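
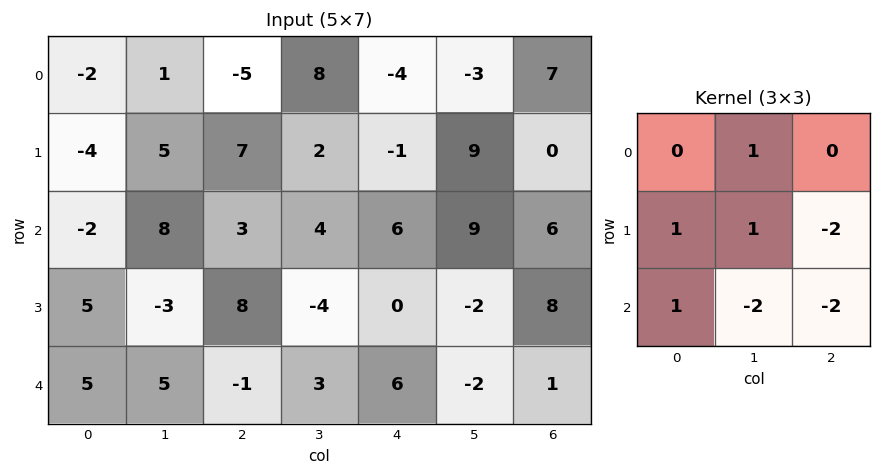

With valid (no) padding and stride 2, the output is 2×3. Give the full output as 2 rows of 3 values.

-36 2 -19
-9 -11 -1

Output[0,0]: The receptive field on the input at this output position is [-2 1 -5 / -4 5 7 / -2 8 3]. Elementwise product with the kernel and sum: 1·1 + -4·1 + 5·1 + 7·-2 + -2·1 + 8·-2 + 3·-2.
Output[0,1]: The receptive field on the input at this output position is [-5 8 -4 / 7 2 -1 / 3 4 6]. Elementwise product with the kernel and sum: 8·1 + 7·1 + 2·1 + -1·-2 + 3·1 + 4·-2 + 6·-2.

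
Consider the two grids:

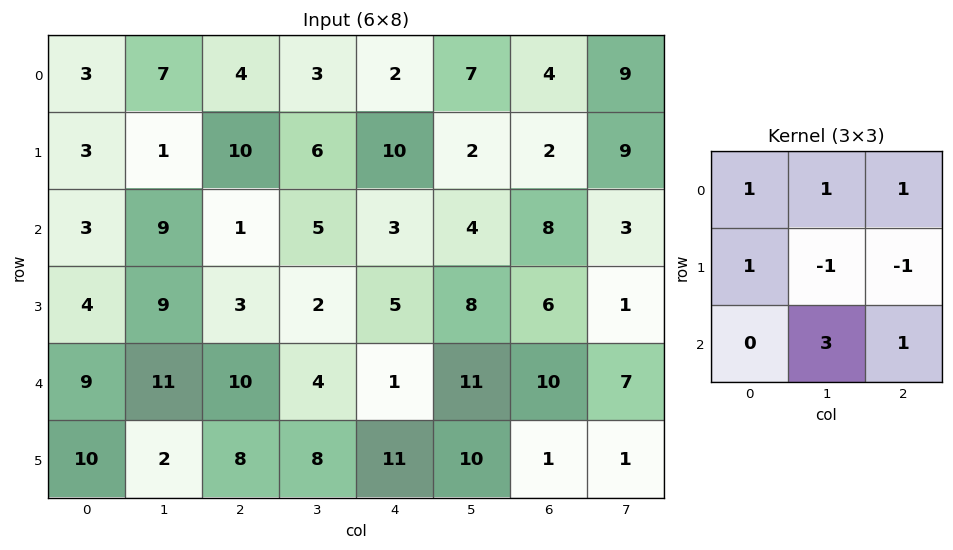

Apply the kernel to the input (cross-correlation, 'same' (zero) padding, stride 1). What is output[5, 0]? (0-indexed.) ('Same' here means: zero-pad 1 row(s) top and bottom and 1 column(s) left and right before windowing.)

The receptive field on the zero-padded input at this output position is [0 9 11 / 0 10 2 / 0 0 0]. Elementwise product with the kernel and sum: 0·1 + 9·1 + 11·1 + 0·1 + 10·-1 + 2·-1 + 0·3 + 0·1.

8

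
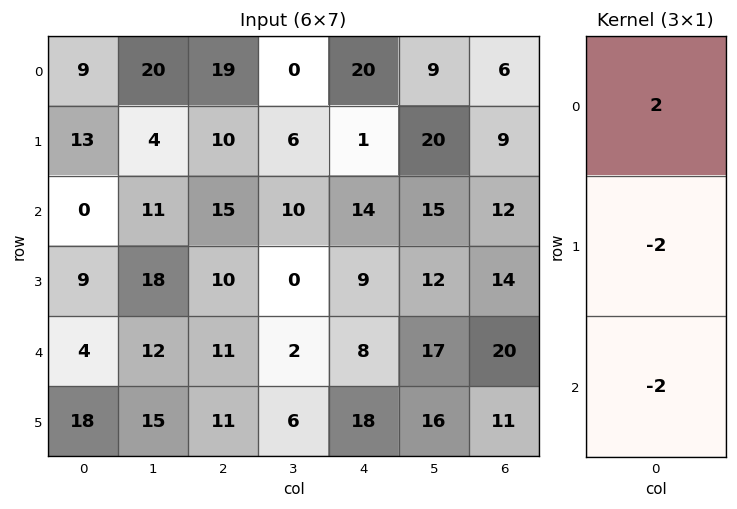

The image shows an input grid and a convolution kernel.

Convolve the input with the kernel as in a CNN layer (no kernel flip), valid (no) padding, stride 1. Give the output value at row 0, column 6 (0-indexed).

The receptive field on the input at this output position is [6 / 9 / 12]. Elementwise product with the kernel and sum: 6·2 + 9·-2 + 12·-2.

-30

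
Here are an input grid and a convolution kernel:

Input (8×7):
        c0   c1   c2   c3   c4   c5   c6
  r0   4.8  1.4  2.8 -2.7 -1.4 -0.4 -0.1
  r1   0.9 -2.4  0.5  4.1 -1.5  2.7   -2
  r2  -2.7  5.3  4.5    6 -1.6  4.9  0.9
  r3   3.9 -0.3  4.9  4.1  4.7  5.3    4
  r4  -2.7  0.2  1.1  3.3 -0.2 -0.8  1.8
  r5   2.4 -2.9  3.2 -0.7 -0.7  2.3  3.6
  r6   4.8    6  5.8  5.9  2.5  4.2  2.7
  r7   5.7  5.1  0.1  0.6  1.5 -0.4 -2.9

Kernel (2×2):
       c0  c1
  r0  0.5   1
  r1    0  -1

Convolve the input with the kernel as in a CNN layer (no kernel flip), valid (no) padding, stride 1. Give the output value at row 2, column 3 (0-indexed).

The receptive field on the input at this output position is [6 -1.6 / 4.1 4.7]. Elementwise product with the kernel and sum: 6·0.5 + -1.6·1 + 4.7·-1.

-3.3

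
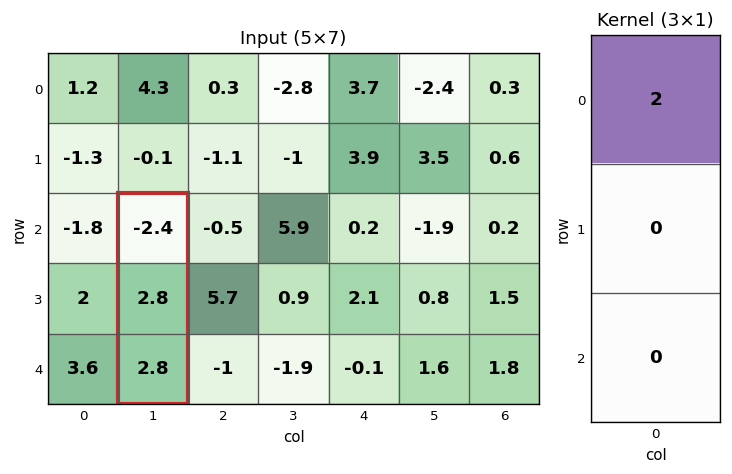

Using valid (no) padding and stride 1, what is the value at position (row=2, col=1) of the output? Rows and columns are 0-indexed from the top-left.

-4.8

The receptive field on the input at this output position is [-2.4 / 2.8 / 2.8]. Elementwise product with the kernel and sum: -2.4·2.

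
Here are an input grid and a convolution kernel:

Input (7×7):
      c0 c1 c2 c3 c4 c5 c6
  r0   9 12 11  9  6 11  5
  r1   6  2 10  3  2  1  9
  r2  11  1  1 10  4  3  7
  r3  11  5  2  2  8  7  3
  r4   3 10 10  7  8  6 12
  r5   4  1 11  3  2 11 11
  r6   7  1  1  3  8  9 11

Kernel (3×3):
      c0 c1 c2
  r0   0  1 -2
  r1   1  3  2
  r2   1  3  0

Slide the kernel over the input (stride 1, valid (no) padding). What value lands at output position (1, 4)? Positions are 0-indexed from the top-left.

39

The receptive field on the input at this output position is [2 1 9 / 4 3 7 / 8 7 3]. Elementwise product with the kernel and sum: 1·1 + 9·-2 + 4·1 + 3·3 + 7·2 + 8·1 + 7·3.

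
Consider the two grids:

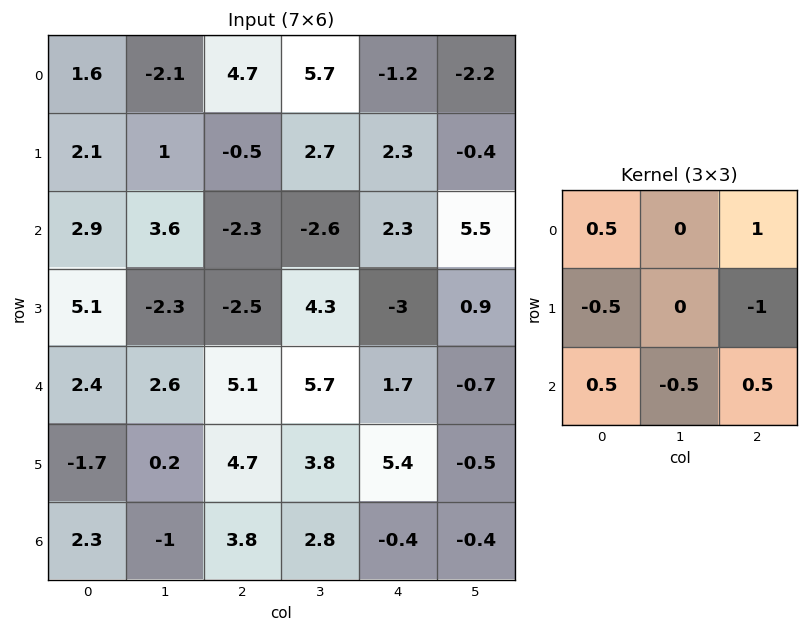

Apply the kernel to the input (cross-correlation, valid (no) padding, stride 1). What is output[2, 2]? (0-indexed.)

5.95

The receptive field on the input at this output position is [-2.3 -2.6 2.3 / -2.5 4.3 -3 / 5.1 5.7 1.7]. Elementwise product with the kernel and sum: -2.3·0.5 + 2.3·1 + -2.5·-0.5 + -3·-1 + 5.1·0.5 + 5.7·-0.5 + 1.7·0.5.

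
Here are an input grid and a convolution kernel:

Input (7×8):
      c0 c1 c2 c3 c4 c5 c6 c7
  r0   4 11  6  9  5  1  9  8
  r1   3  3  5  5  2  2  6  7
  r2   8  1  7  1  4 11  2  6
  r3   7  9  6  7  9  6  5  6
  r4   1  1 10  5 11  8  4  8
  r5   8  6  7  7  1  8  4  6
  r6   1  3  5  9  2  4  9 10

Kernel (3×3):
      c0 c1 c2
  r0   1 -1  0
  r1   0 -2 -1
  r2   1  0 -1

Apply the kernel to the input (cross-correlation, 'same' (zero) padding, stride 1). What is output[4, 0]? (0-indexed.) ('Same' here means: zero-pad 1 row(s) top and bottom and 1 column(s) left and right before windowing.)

The receptive field on the zero-padded input at this output position is [0 7 9 / 0 1 1 / 0 8 6]. Elementwise product with the kernel and sum: 0·1 + 7·-1 + 1·-2 + 1·-1 + 0·1 + 6·-1.

-16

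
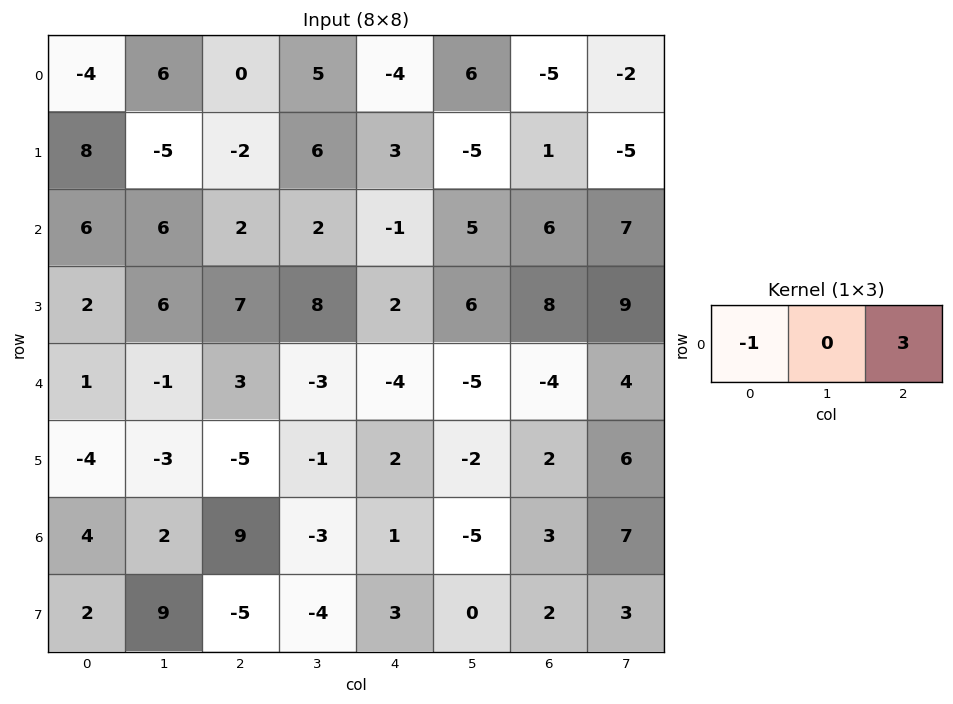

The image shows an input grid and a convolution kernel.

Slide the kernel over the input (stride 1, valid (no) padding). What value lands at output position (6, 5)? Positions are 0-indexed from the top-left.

The receptive field on the input at this output position is [-5 3 7]. Elementwise product with the kernel and sum: -5·-1 + 7·3.

26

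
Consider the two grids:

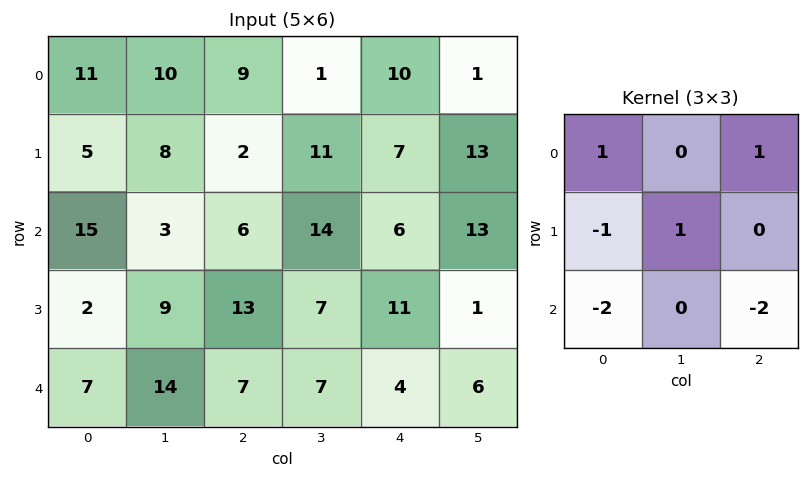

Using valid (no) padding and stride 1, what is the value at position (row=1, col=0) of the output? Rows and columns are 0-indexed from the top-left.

-35

The receptive field on the input at this output position is [5 8 2 / 15 3 6 / 2 9 13]. Elementwise product with the kernel and sum: 5·1 + 2·1 + 15·-1 + 3·1 + 2·-2 + 13·-2.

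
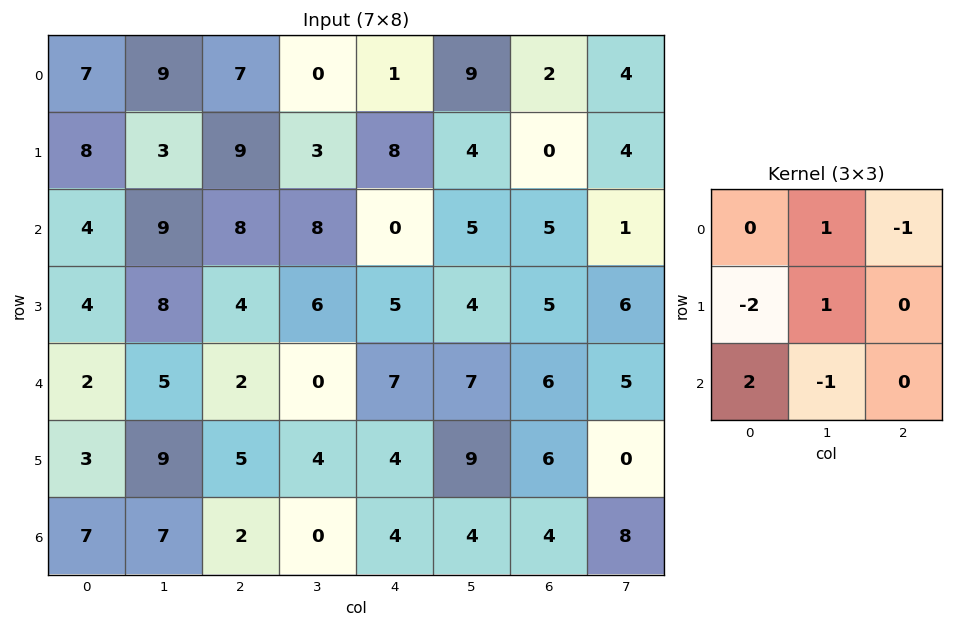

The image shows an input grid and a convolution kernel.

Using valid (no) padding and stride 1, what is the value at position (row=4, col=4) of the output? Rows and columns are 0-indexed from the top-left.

6

The receptive field on the input at this output position is [7 7 6 / 4 9 6 / 4 4 4]. Elementwise product with the kernel and sum: 7·1 + 6·-1 + 4·-2 + 9·1 + 4·2 + 4·-1.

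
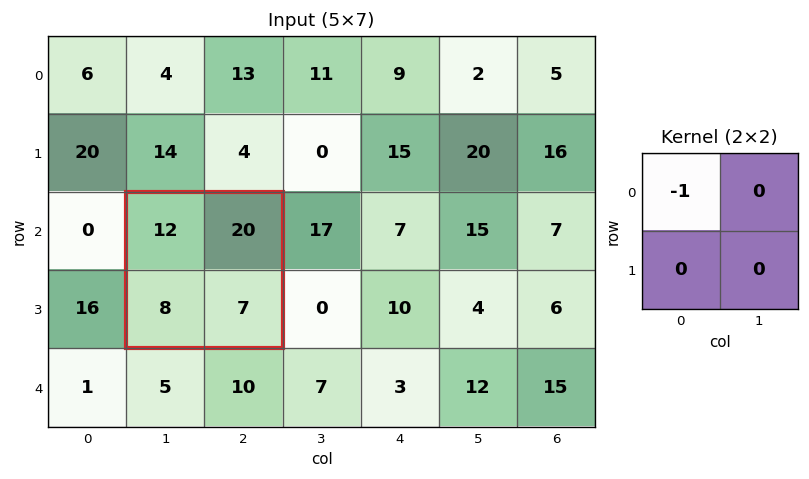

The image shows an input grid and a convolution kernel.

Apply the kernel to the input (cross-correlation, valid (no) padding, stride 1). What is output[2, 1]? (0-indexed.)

The receptive field on the input at this output position is [12 20 / 8 7]. Elementwise product with the kernel and sum: 12·-1.

-12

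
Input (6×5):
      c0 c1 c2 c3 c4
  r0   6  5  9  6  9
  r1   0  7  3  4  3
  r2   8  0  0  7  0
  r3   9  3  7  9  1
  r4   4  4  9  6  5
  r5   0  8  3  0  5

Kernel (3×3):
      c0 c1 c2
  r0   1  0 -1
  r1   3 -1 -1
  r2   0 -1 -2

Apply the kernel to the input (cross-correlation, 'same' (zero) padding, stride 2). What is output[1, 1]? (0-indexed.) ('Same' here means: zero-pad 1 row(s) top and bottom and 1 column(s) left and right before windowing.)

The receptive field on the zero-padded input at this output position is [7 3 4 / 0 0 7 / 3 7 9]. Elementwise product with the kernel and sum: 7·1 + 4·-1 + 0·3 + 0·-1 + 7·-1 + 7·-1 + 9·-2.

-29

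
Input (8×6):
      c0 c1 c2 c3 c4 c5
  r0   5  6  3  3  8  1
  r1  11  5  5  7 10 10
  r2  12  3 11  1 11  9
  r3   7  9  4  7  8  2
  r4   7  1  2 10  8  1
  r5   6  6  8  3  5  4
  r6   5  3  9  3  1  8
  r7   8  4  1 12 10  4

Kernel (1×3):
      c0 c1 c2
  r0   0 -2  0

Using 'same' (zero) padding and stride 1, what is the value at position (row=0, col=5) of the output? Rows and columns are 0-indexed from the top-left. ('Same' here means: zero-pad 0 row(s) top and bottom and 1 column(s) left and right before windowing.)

-2

The receptive field on the zero-padded input at this output position is [8 1 0]. Elementwise product with the kernel and sum: 1·-2.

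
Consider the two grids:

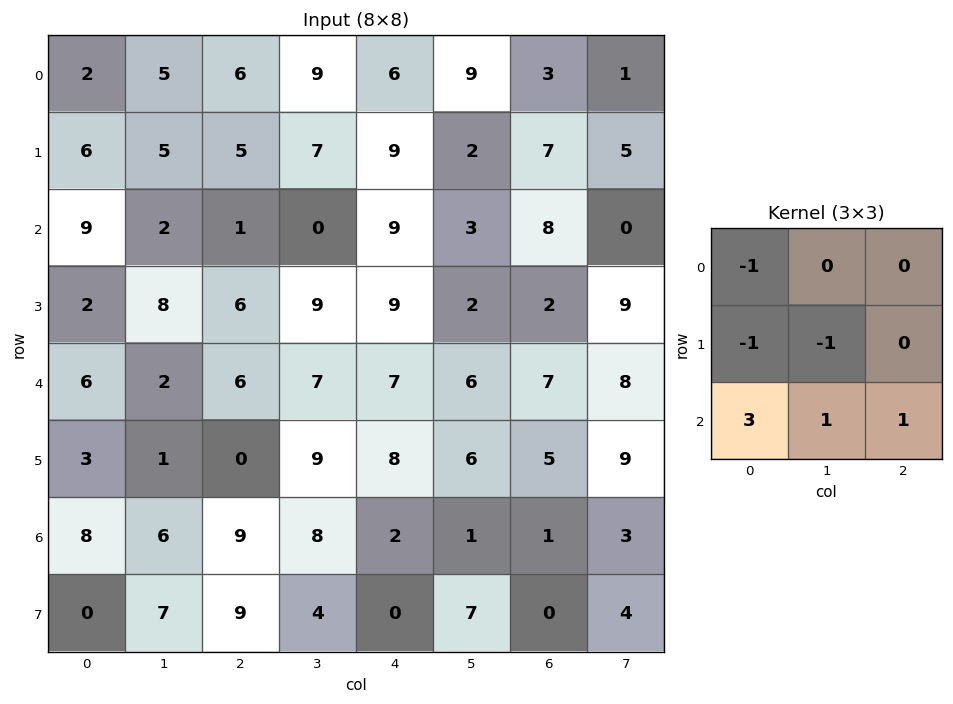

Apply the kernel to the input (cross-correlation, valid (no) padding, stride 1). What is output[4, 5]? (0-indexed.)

The receptive field on the input at this output position is [6 7 8 / 6 5 9 / 1 1 3]. Elementwise product with the kernel and sum: 6·-1 + 6·-1 + 5·-1 + 1·3 + 1·1 + 3·1.

-10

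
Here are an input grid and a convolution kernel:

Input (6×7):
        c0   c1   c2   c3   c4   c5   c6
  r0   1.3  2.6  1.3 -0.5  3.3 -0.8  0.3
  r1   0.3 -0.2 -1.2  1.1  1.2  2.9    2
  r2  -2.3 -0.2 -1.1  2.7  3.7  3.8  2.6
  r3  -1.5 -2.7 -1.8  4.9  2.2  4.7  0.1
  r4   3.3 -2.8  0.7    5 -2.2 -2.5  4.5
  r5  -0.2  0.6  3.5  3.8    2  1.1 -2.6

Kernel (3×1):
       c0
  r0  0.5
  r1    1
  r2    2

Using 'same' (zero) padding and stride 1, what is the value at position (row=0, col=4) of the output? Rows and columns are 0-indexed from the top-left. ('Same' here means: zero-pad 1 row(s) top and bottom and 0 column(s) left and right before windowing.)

The receptive field on the zero-padded input at this output position is [0 / 3.3 / 1.2]. Elementwise product with the kernel and sum: 0·0.5 + 3.3·1 + 1.2·2.

5.7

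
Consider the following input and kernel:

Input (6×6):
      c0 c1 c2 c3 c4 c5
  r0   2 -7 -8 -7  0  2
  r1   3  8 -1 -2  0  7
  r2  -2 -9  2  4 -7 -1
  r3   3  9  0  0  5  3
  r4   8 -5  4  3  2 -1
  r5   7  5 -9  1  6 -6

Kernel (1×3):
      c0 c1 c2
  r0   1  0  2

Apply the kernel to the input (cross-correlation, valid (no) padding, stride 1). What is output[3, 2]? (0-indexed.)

The receptive field on the input at this output position is [0 0 5]. Elementwise product with the kernel and sum: 0·1 + 5·2.

10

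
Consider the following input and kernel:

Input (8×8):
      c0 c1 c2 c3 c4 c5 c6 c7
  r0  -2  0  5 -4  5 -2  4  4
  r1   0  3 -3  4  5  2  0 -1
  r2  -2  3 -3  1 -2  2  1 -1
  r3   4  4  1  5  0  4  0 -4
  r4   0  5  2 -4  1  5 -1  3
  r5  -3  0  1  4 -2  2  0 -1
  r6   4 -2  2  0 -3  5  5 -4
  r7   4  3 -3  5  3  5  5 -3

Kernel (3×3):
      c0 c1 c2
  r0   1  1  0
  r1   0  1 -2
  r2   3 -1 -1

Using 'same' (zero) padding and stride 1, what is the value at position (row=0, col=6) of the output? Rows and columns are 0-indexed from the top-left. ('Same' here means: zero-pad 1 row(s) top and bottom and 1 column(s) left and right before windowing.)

The receptive field on the zero-padded input at this output position is [0 0 0 / -2 4 4 / 2 0 -1]. Elementwise product with the kernel and sum: 0·1 + 0·1 + 4·1 + 4·-2 + 2·3 + 0·-1 + -1·-1.

3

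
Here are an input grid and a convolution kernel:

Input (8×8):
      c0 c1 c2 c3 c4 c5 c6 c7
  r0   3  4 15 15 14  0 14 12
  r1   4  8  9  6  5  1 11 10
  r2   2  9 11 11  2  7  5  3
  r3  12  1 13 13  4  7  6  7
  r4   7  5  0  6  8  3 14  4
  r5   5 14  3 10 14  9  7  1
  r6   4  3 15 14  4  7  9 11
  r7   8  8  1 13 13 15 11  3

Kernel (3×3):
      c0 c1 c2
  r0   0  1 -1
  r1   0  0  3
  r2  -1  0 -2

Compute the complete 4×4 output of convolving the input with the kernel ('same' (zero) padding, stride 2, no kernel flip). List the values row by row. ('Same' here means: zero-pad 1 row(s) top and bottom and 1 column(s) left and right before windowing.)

-4 25 -8 15
21 9 -2 -11
-2 -16 -22 0
-16 1 -17 18

Output[0,0]: The receptive field on the zero-padded input at this output position is [0 0 0 / 0 3 4 / 0 4 8]. Elementwise product with the kernel and sum: 0·1 + 0·-1 + 4·3 + 0·-1 + 8·-2.
Output[0,1]: The receptive field on the zero-padded input at this output position is [0 0 0 / 4 15 15 / 8 9 6]. Elementwise product with the kernel and sum: 0·1 + 0·-1 + 15·3 + 8·-1 + 6·-2.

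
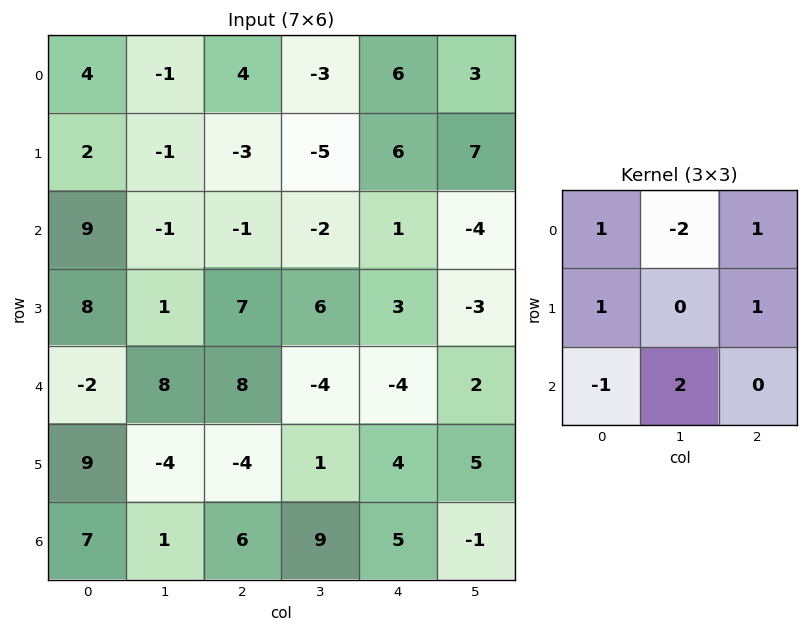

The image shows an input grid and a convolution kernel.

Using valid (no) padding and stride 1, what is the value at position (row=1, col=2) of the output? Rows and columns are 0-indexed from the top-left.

18

The receptive field on the input at this output position is [-3 -5 6 / -1 -2 1 / 7 6 3]. Elementwise product with the kernel and sum: -3·1 + -5·-2 + 6·1 + -1·1 + 1·1 + 7·-1 + 6·2.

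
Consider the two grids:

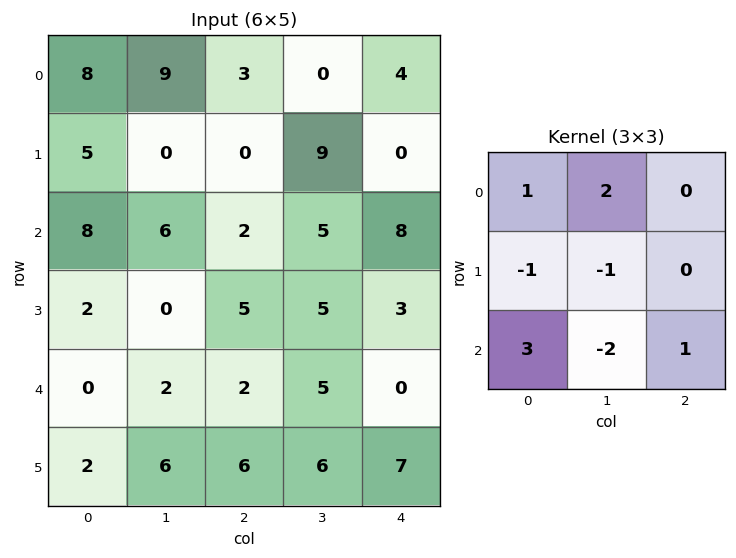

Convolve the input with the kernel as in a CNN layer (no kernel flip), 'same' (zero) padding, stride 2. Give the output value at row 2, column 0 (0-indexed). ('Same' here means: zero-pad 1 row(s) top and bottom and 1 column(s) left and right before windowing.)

6

The receptive field on the zero-padded input at this output position is [0 2 0 / 0 0 2 / 0 2 6]. Elementwise product with the kernel and sum: 0·1 + 2·2 + 0·-1 + 0·-1 + 0·3 + 2·-2 + 6·1.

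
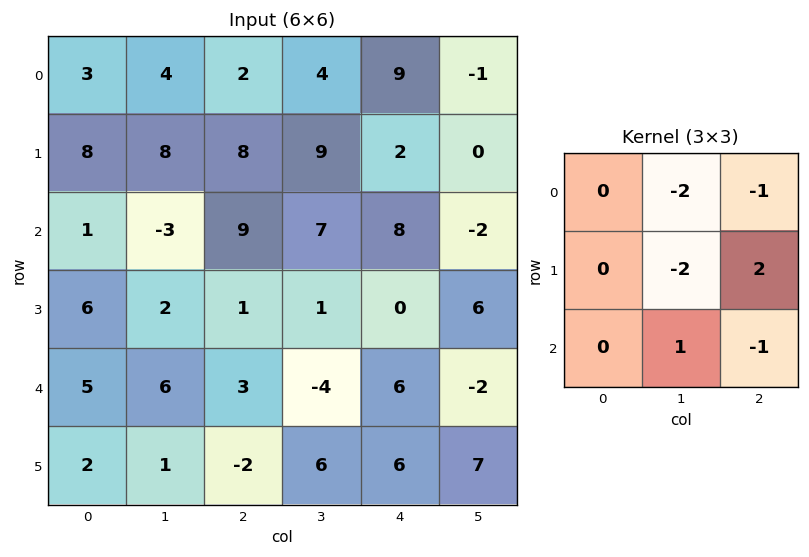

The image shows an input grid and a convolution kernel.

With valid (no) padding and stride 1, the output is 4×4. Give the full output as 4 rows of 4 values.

Output[0,0]: The receptive field on the input at this output position is [3 4 2 / 8 8 8 / 1 -3 9]. Elementwise product with the kernel and sum: 4·-2 + 2·-1 + 8·-2 + 8·2 + -3·1 + 9·-1.
Output[0,1]: The receptive field on the input at this output position is [4 2 4 / 8 8 9 / -3 9 7]. Elementwise product with the kernel and sum: 2·-2 + 4·-1 + 8·-2 + 9·2 + 9·1 + 7·-1.

-22 -4 -32 -11
1 -29 -17 -30
-2 -18 -34 6
-8 -25 18 -23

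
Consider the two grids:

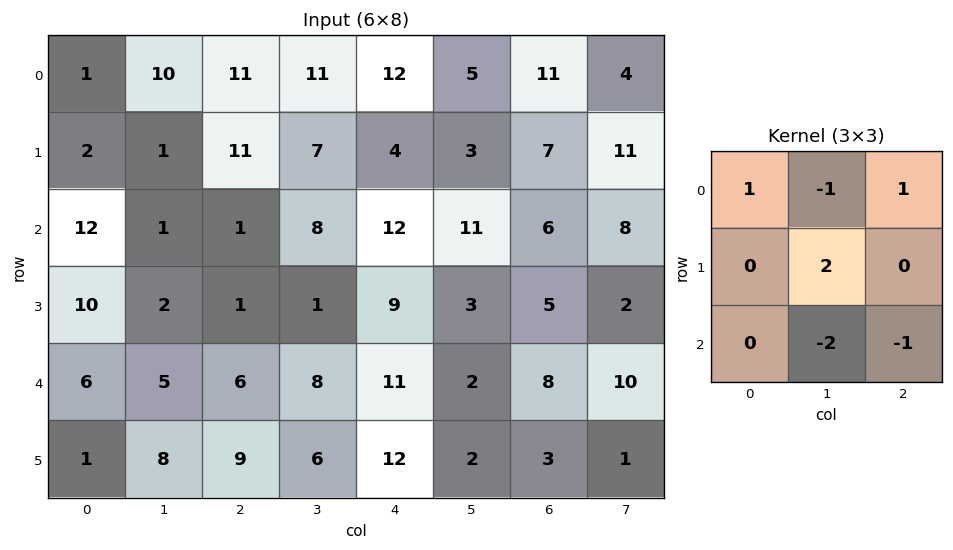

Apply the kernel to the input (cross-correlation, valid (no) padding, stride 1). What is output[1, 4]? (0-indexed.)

19

The receptive field on the input at this output position is [4 3 7 / 12 11 6 / 9 3 5]. Elementwise product with the kernel and sum: 4·1 + 3·-1 + 7·1 + 11·2 + 3·-2 + 5·-1.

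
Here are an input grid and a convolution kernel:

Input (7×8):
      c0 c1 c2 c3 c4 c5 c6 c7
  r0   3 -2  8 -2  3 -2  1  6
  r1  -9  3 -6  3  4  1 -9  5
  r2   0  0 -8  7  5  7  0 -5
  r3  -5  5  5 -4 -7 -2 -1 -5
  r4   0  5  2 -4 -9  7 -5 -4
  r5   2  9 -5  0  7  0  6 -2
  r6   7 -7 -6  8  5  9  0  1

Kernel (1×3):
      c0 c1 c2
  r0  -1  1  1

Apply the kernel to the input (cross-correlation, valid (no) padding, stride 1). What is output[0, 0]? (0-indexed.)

3

The receptive field on the input at this output position is [3 -2 8]. Elementwise product with the kernel and sum: 3·-1 + -2·1 + 8·1.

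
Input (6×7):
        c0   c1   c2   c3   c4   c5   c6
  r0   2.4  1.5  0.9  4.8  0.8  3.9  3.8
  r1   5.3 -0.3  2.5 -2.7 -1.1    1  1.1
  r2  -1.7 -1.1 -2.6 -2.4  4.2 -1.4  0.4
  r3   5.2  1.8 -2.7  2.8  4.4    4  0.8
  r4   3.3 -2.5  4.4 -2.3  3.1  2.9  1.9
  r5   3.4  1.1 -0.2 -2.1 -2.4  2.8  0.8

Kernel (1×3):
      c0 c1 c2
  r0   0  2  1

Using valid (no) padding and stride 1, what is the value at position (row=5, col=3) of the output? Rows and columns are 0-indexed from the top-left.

-2

The receptive field on the input at this output position is [-2.1 -2.4 2.8]. Elementwise product with the kernel and sum: -2.4·2 + 2.8·1.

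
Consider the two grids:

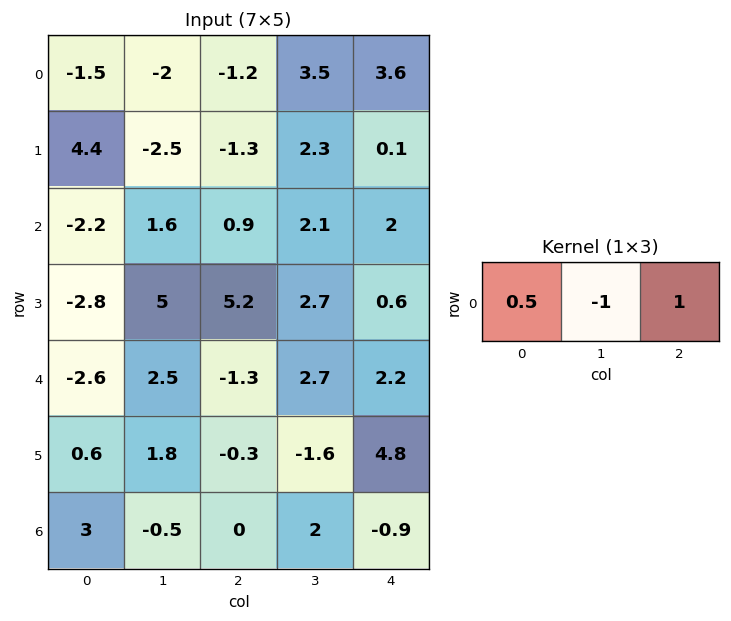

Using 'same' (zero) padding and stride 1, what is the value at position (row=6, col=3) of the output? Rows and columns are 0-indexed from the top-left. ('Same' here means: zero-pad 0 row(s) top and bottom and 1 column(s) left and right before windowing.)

-2.9

The receptive field on the zero-padded input at this output position is [0 2 -0.9]. Elementwise product with the kernel and sum: 0·0.5 + 2·-1 + -0.9·1.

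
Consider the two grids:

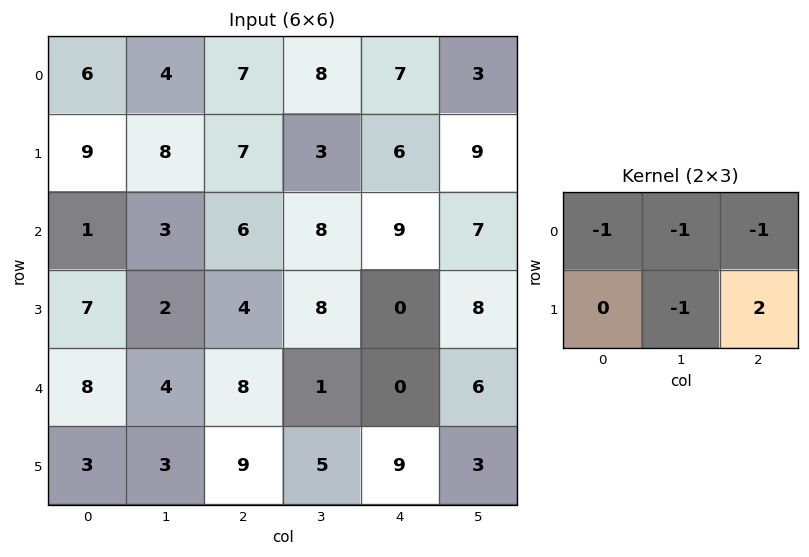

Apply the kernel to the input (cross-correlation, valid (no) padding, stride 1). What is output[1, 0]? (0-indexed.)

The receptive field on the input at this output position is [9 8 7 / 1 3 6]. Elementwise product with the kernel and sum: 9·-1 + 8·-1 + 7·-1 + 3·-1 + 6·2.

-15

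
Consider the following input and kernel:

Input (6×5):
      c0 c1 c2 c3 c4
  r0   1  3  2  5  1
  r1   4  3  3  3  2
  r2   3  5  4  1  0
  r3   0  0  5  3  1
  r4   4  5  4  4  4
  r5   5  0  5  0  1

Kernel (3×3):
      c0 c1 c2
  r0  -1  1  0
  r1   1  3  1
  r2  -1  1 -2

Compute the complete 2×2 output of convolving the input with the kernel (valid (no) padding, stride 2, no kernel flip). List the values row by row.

12 14
0 4

Output[0,0]: The receptive field on the input at this output position is [1 3 2 / 4 3 3 / 3 5 4]. Elementwise product with the kernel and sum: 1·-1 + 3·1 + 4·1 + 3·3 + 3·1 + 3·-1 + 5·1 + 4·-2.
Output[0,1]: The receptive field on the input at this output position is [2 5 1 / 3 3 2 / 4 1 0]. Elementwise product with the kernel and sum: 2·-1 + 5·1 + 3·1 + 3·3 + 2·1 + 4·-1 + 1·1 + 0·-2.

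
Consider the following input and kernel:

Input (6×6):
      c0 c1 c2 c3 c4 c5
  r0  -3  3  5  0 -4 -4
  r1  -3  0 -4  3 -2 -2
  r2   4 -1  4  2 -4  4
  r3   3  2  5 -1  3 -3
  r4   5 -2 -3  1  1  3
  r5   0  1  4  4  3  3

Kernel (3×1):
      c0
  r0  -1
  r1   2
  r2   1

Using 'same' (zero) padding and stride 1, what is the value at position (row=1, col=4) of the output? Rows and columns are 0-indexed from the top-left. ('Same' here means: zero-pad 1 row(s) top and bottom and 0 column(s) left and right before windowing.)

The receptive field on the zero-padded input at this output position is [-4 / -2 / -4]. Elementwise product with the kernel and sum: -4·-1 + -2·2 + -4·1.

-4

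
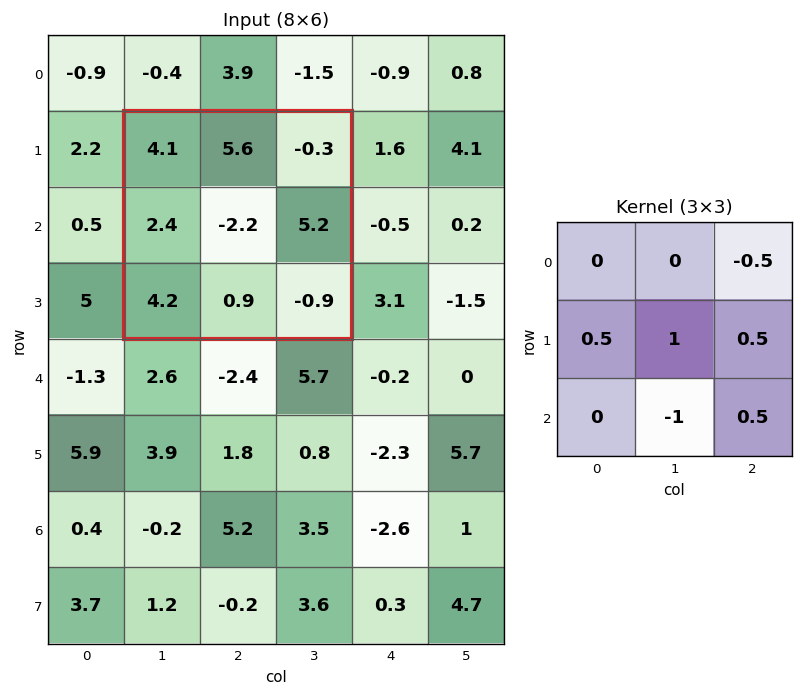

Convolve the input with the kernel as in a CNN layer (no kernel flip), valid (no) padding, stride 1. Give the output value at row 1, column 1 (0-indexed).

The receptive field on the input at this output position is [4.1 5.6 -0.3 / 2.4 -2.2 5.2 / 4.2 0.9 -0.9]. Elementwise product with the kernel and sum: -0.3·-0.5 + 2.4·0.5 + -2.2·1 + 5.2·0.5 + 0.9·-1 + -0.9·0.5.

0.4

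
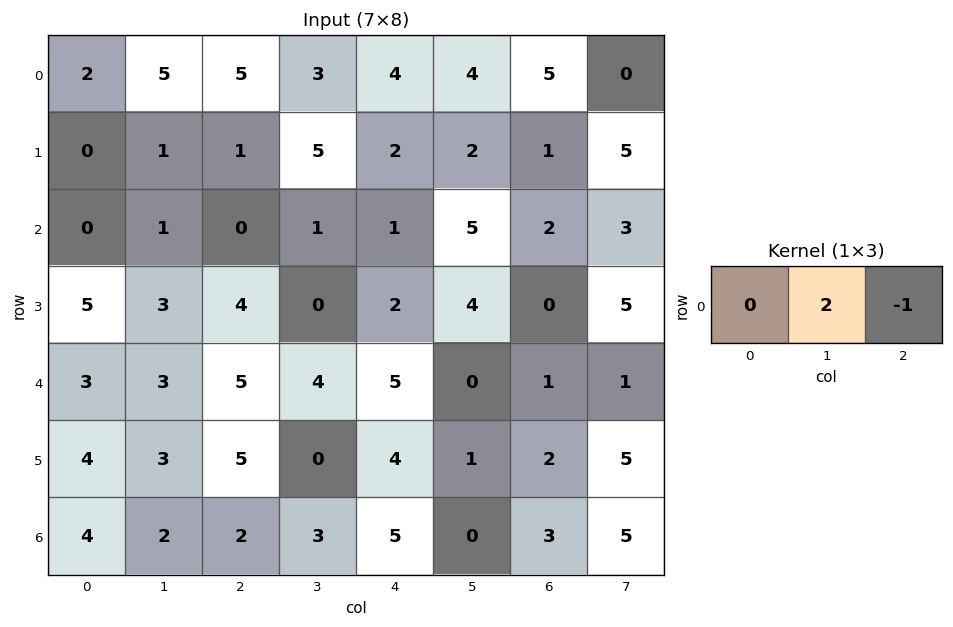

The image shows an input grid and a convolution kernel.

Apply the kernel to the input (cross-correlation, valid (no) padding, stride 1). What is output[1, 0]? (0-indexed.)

1

The receptive field on the input at this output position is [0 1 1]. Elementwise product with the kernel and sum: 1·2 + 1·-1.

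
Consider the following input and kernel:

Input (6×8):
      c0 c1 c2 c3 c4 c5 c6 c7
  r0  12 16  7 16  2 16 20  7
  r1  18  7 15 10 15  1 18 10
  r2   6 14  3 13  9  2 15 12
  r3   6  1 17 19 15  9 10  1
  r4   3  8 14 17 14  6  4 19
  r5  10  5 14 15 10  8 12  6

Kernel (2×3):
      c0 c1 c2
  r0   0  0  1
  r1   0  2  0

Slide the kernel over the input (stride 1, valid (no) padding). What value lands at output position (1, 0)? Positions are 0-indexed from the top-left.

The receptive field on the input at this output position is [18 7 15 / 6 14 3]. Elementwise product with the kernel and sum: 15·1 + 14·2.

43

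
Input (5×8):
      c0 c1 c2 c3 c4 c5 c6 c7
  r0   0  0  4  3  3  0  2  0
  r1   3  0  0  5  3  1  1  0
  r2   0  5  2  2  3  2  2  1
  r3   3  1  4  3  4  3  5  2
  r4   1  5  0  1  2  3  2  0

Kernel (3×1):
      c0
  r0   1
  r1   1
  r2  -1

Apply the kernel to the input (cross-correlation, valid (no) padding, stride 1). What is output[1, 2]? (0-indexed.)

The receptive field on the input at this output position is [0 / 2 / 4]. Elementwise product with the kernel and sum: 0·1 + 2·1 + 4·-1.

-2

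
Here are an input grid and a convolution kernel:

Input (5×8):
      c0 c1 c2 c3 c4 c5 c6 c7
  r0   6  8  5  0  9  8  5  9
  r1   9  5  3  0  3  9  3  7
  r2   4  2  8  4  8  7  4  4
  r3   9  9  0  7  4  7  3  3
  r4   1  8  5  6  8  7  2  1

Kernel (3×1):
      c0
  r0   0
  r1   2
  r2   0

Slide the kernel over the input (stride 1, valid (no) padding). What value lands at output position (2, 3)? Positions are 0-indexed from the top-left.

The receptive field on the input at this output position is [4 / 7 / 6]. Elementwise product with the kernel and sum: 7·2.

14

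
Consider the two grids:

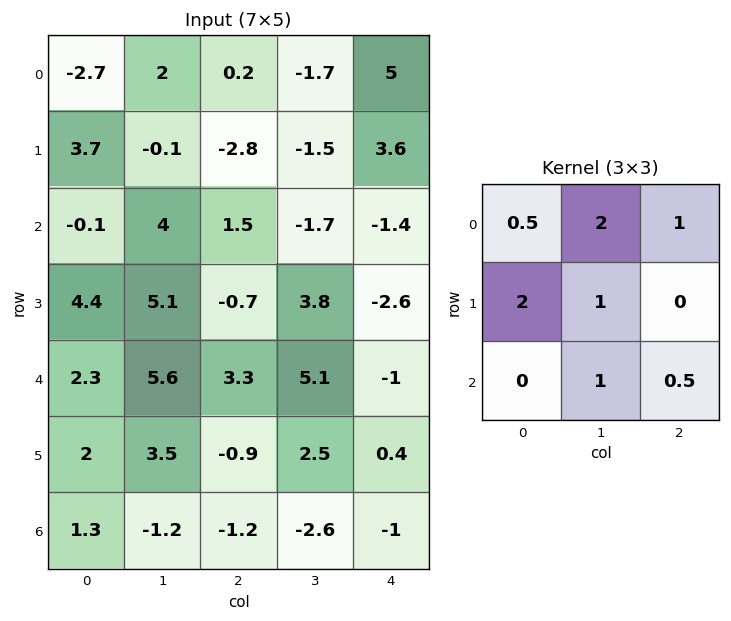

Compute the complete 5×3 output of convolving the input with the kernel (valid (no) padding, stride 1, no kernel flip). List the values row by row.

14.9 -2.65 -7.8
7.4 3.55 3
30.6 18.65 2.95
24.95 19.8 19.05
21.35 18.1 8.45

Output[0,0]: The receptive field on the input at this output position is [-2.7 2 0.2 / 3.7 -0.1 -2.8 / -0.1 4 1.5]. Elementwise product with the kernel and sum: -2.7·0.5 + 2·2 + 0.2·1 + 3.7·2 + -0.1·1 + 4·1 + 1.5·0.5.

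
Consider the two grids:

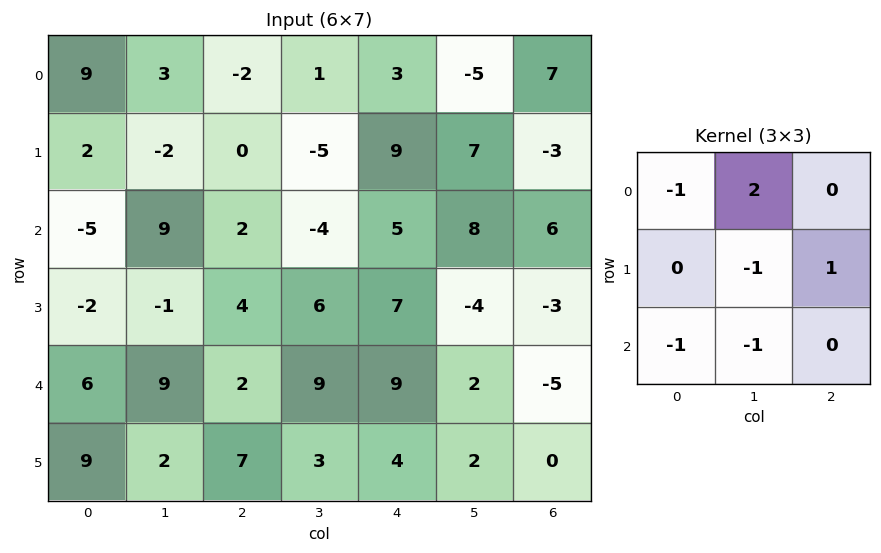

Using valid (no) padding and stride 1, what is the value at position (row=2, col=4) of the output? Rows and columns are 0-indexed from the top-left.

1

The receptive field on the input at this output position is [5 8 6 / 7 -4 -3 / 9 2 -5]. Elementwise product with the kernel and sum: 5·-1 + 8·2 + -4·-1 + -3·1 + 9·-1 + 2·-1.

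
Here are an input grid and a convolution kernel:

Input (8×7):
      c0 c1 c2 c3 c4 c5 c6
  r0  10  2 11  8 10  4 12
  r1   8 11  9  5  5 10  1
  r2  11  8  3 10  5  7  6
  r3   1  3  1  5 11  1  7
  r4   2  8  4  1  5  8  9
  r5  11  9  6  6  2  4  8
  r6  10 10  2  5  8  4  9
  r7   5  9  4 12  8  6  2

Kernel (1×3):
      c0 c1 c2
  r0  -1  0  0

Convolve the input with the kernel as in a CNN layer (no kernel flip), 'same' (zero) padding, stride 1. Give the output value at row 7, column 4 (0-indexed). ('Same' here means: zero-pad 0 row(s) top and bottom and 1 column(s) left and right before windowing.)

The receptive field on the zero-padded input at this output position is [12 8 6]. Elementwise product with the kernel and sum: 12·-1.

-12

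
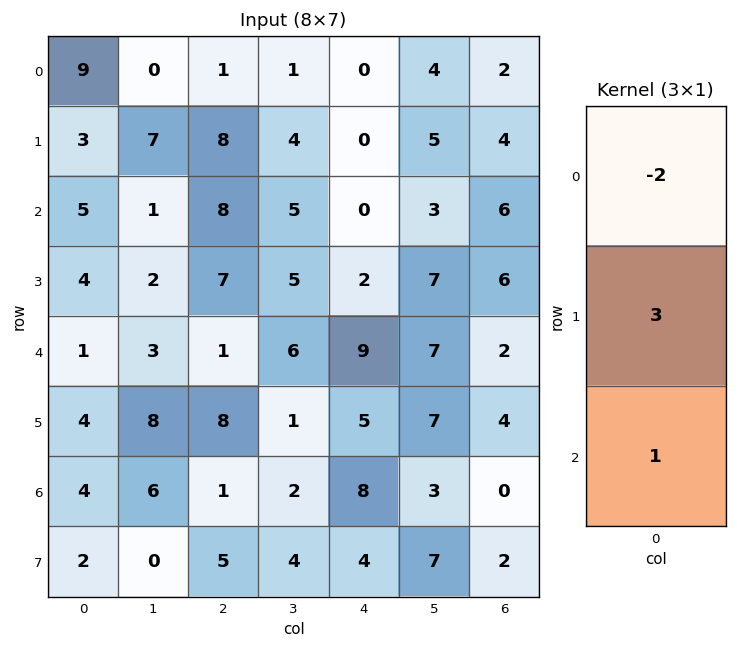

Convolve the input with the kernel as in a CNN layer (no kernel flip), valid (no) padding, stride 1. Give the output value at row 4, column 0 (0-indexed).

14

The receptive field on the input at this output position is [1 / 4 / 4]. Elementwise product with the kernel and sum: 1·-2 + 4·3 + 4·1.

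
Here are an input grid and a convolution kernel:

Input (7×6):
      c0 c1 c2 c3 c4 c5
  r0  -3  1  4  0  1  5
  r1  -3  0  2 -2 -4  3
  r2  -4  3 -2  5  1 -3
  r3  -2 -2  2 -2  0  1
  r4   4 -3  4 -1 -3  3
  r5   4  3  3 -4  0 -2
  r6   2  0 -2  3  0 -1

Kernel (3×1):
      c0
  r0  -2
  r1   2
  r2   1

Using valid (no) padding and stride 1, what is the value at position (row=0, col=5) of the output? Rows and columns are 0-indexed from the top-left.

-7

The receptive field on the input at this output position is [5 / 3 / -3]. Elementwise product with the kernel and sum: 5·-2 + 3·2 + -3·1.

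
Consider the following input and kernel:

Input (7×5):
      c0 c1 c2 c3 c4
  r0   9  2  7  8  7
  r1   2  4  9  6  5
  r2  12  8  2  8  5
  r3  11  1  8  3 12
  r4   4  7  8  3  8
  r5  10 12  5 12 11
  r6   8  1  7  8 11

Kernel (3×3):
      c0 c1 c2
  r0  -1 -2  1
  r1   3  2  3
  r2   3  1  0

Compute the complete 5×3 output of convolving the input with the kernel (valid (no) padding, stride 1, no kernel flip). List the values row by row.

79 66 52
91 47 48
52 53 80
87 73 79
84 72 95

Output[0,0]: The receptive field on the input at this output position is [9 2 7 / 2 4 9 / 12 8 2]. Elementwise product with the kernel and sum: 9·-1 + 2·-2 + 7·1 + 2·3 + 4·2 + 9·3 + 12·3 + 8·1.
Output[0,1]: The receptive field on the input at this output position is [2 7 8 / 4 9 6 / 8 2 8]. Elementwise product with the kernel and sum: 2·-1 + 7·-2 + 8·1 + 4·3 + 9·2 + 6·3 + 8·3 + 2·1.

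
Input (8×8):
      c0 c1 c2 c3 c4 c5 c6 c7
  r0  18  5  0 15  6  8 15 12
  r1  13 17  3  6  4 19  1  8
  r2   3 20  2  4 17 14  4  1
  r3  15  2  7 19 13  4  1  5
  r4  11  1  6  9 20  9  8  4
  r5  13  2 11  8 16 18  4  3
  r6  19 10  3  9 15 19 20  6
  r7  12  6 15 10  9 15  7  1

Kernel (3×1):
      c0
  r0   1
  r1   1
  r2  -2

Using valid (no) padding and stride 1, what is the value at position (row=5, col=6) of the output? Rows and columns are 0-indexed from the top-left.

10

The receptive field on the input at this output position is [4 / 20 / 7]. Elementwise product with the kernel and sum: 4·1 + 20·1 + 7·-2.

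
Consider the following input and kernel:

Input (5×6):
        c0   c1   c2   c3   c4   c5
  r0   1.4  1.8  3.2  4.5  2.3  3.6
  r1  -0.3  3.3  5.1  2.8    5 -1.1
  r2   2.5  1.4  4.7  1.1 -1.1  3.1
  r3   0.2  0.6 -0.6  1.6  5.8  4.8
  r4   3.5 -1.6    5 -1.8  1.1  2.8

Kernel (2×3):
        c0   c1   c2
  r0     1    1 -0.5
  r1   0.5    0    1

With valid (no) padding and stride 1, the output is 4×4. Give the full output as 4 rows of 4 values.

6.55 7.2 14.1 5.3
6.4 8.8 6.65 12
1.05 7.45 11.85 4.05
7.85 -3.4 1.7 6.9

Output[0,0]: The receptive field on the input at this output position is [1.4 1.8 3.2 / -0.3 3.3 5.1]. Elementwise product with the kernel and sum: 1.4·1 + 1.8·1 + 3.2·-0.5 + -0.3·0.5 + 5.1·1.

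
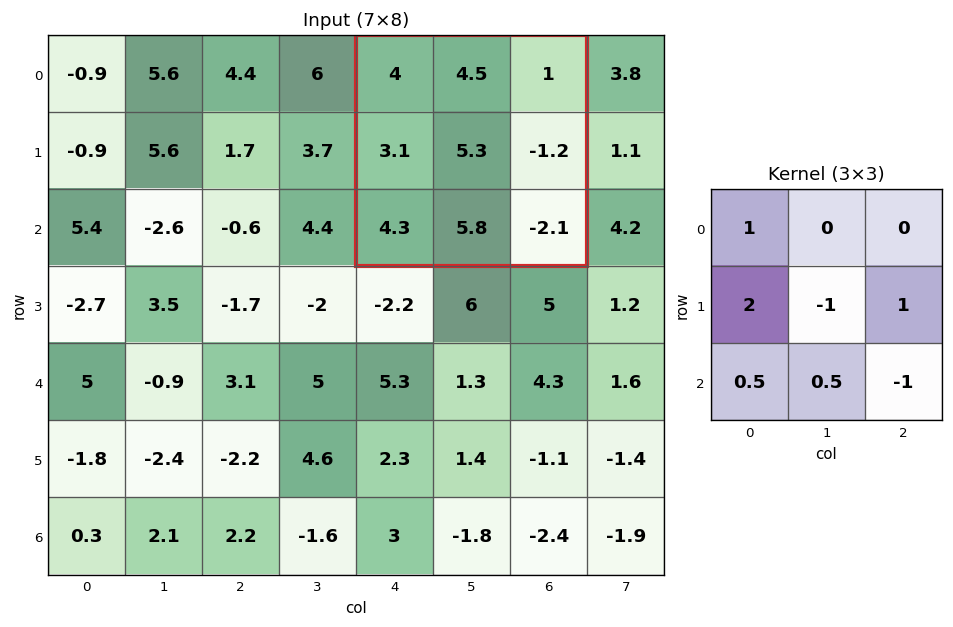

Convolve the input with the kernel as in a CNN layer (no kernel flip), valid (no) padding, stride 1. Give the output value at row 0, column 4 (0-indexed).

10.85

The receptive field on the input at this output position is [4 4.5 1 / 3.1 5.3 -1.2 / 4.3 5.8 -2.1]. Elementwise product with the kernel and sum: 4·1 + 3.1·2 + 5.3·-1 + -1.2·1 + 4.3·0.5 + 5.8·0.5 + -2.1·-1.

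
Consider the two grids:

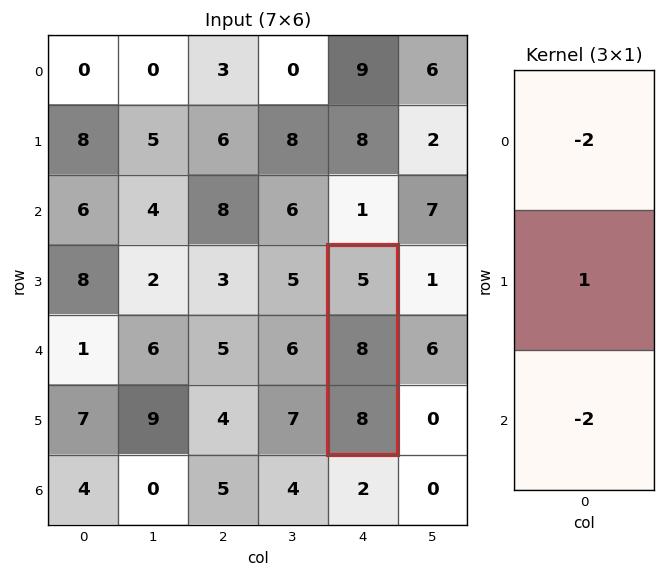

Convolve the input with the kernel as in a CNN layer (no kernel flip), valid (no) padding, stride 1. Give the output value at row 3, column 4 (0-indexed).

The receptive field on the input at this output position is [5 / 8 / 8]. Elementwise product with the kernel and sum: 5·-2 + 8·1 + 8·-2.

-18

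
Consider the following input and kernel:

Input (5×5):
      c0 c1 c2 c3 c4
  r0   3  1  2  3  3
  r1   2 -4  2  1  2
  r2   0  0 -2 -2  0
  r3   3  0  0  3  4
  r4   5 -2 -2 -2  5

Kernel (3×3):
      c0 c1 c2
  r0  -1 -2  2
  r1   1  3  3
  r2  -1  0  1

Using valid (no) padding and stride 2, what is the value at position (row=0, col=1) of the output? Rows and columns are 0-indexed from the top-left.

The receptive field on the input at this output position is [2 3 3 / 2 1 2 / -2 -2 0]. Elementwise product with the kernel and sum: 2·-1 + 3·-2 + 3·2 + 2·1 + 1·3 + 2·3 + -2·-1 + 0·1.

11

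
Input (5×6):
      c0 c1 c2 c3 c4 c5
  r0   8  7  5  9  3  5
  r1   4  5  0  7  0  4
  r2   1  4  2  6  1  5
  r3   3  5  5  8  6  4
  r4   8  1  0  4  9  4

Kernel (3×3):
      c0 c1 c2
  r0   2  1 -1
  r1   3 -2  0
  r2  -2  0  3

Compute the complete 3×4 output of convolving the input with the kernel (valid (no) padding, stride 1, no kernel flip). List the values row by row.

24 35 1 40
17 25 9 22
-13 19 35 24

Output[0,0]: The receptive field on the input at this output position is [8 7 5 / 4 5 0 / 1 4 2]. Elementwise product with the kernel and sum: 8·2 + 7·1 + 5·-1 + 4·3 + 5·-2 + 1·-2 + 2·3.
Output[0,1]: The receptive field on the input at this output position is [7 5 9 / 5 0 7 / 4 2 6]. Elementwise product with the kernel and sum: 7·2 + 5·1 + 9·-1 + 5·3 + 0·-2 + 4·-2 + 6·3.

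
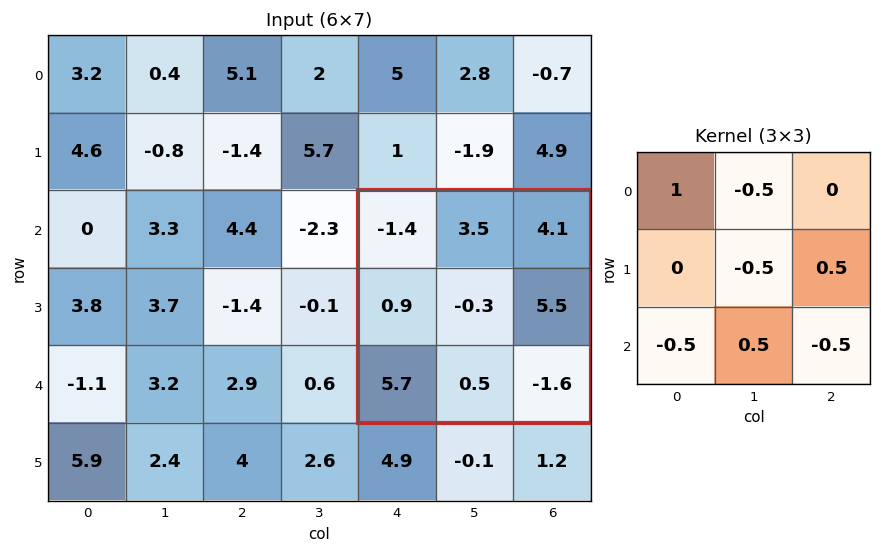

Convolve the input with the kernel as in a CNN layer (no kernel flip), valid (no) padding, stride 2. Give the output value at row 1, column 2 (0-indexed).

-2.05

The receptive field on the input at this output position is [-1.4 3.5 4.1 / 0.9 -0.3 5.5 / 5.7 0.5 -1.6]. Elementwise product with the kernel and sum: -1.4·1 + 3.5·-0.5 + -0.3·-0.5 + 5.5·0.5 + 5.7·-0.5 + 0.5·0.5 + -1.6·-0.5.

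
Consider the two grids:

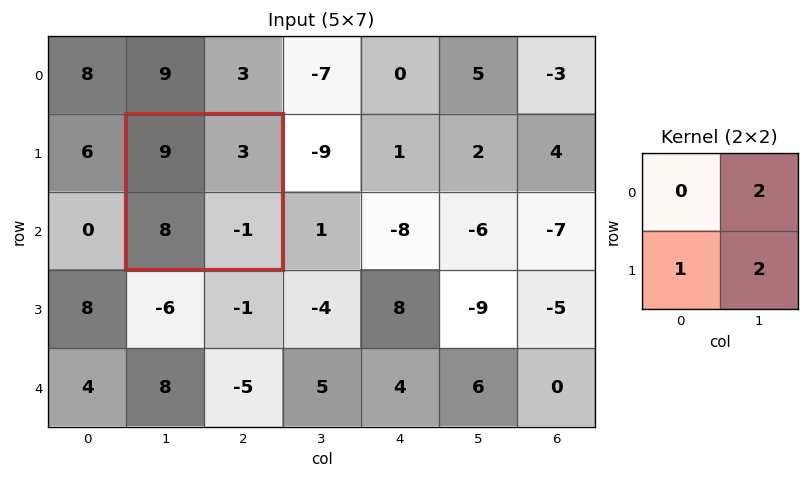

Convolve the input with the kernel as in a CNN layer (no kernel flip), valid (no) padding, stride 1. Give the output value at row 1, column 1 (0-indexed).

The receptive field on the input at this output position is [9 3 / 8 -1]. Elementwise product with the kernel and sum: 3·2 + 8·1 + -1·2.

12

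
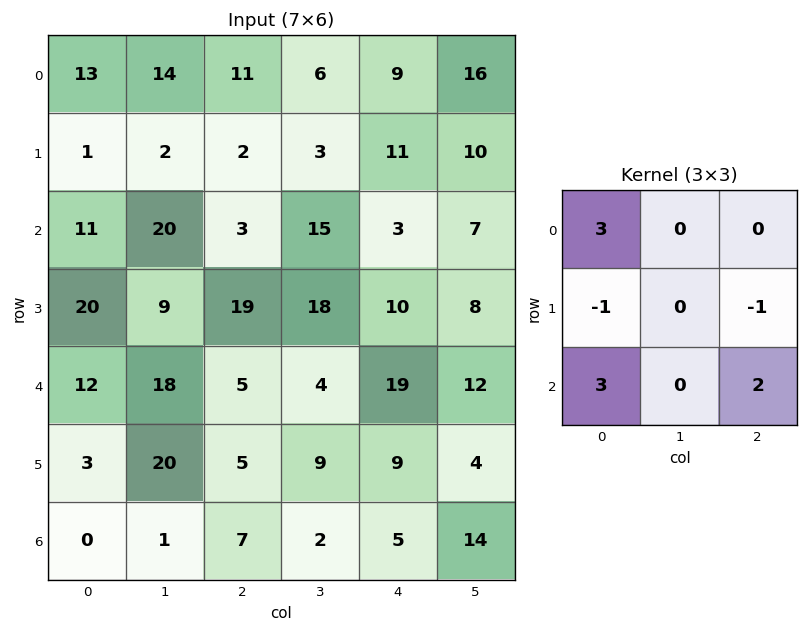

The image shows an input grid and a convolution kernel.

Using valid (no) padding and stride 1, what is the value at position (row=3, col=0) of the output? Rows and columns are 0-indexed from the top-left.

62

The receptive field on the input at this output position is [20 9 19 / 12 18 5 / 3 20 5]. Elementwise product with the kernel and sum: 20·3 + 12·-1 + 5·-1 + 3·3 + 5·2.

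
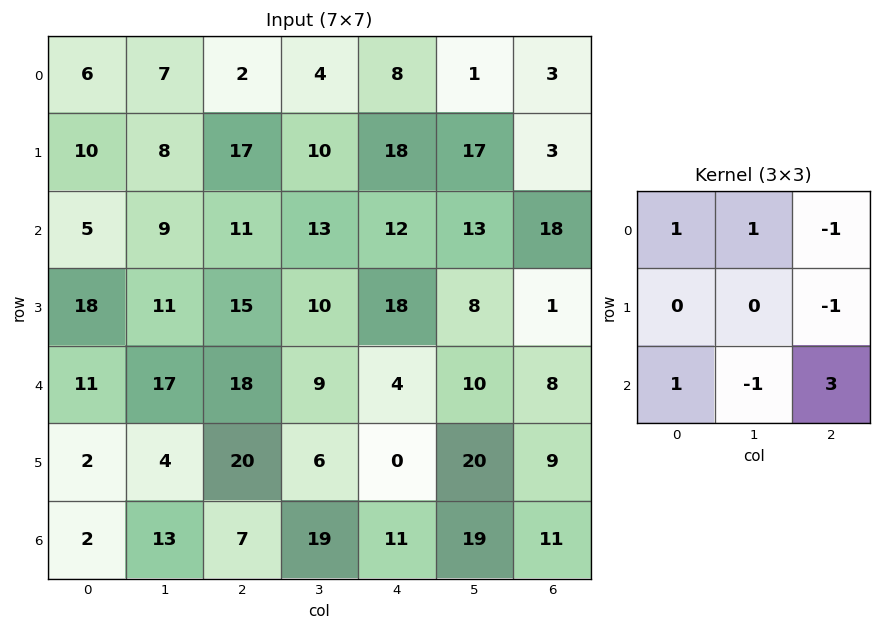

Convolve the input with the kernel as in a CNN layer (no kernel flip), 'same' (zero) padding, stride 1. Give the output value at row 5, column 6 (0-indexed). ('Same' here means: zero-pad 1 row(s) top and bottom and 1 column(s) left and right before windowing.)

The receptive field on the zero-padded input at this output position is [10 8 0 / 20 9 0 / 19 11 0]. Elementwise product with the kernel and sum: 10·1 + 8·1 + 0·-1 + 0·-1 + 19·1 + 11·-1 + 0·3.

26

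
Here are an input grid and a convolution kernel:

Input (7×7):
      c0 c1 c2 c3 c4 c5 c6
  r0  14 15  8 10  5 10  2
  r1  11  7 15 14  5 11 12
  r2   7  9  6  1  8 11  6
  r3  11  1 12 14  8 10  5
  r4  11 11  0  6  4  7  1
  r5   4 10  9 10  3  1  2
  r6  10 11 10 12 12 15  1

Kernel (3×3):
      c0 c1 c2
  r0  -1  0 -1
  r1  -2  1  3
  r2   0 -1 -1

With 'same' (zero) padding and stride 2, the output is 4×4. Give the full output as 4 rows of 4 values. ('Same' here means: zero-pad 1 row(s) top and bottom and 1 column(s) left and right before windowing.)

Output[0,0]: The receptive field on the zero-padded input at this output position is [0 0 0 / 0 14 15 / 0 11 7]. Elementwise product with the kernel and sum: 0·-1 + 0·-1 + 0·-2 + 14·1 + 15·3 + 11·-1 + 7·-1.
Output[0,1]: The receptive field on the zero-padded input at this output position is [0 0 0 / 15 8 10 / 7 15 14]. Elementwise product with the kernel and sum: 0·-1 + 0·-1 + 15·-2 + 8·1 + 10·3 + 15·-1 + 14·-1.

41 -21 -1 -30
15 -56 -4 -32
29 -38 -15 -25
33 4 22 -30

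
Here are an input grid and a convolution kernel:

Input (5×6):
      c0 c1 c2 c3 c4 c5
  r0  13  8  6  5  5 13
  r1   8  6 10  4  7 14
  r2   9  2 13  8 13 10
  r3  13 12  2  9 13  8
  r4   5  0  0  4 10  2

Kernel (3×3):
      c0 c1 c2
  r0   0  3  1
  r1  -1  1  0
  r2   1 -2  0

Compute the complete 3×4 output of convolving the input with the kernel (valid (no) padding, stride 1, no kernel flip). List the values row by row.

33 3 11 13
10 53 -2 23
23 37 36 37

Output[0,0]: The receptive field on the input at this output position is [13 8 6 / 8 6 10 / 9 2 13]. Elementwise product with the kernel and sum: 8·3 + 6·1 + 8·-1 + 6·1 + 9·1 + 2·-2.
Output[0,1]: The receptive field on the input at this output position is [8 6 5 / 6 10 4 / 2 13 8]. Elementwise product with the kernel and sum: 6·3 + 5·1 + 6·-1 + 10·1 + 2·1 + 13·-2.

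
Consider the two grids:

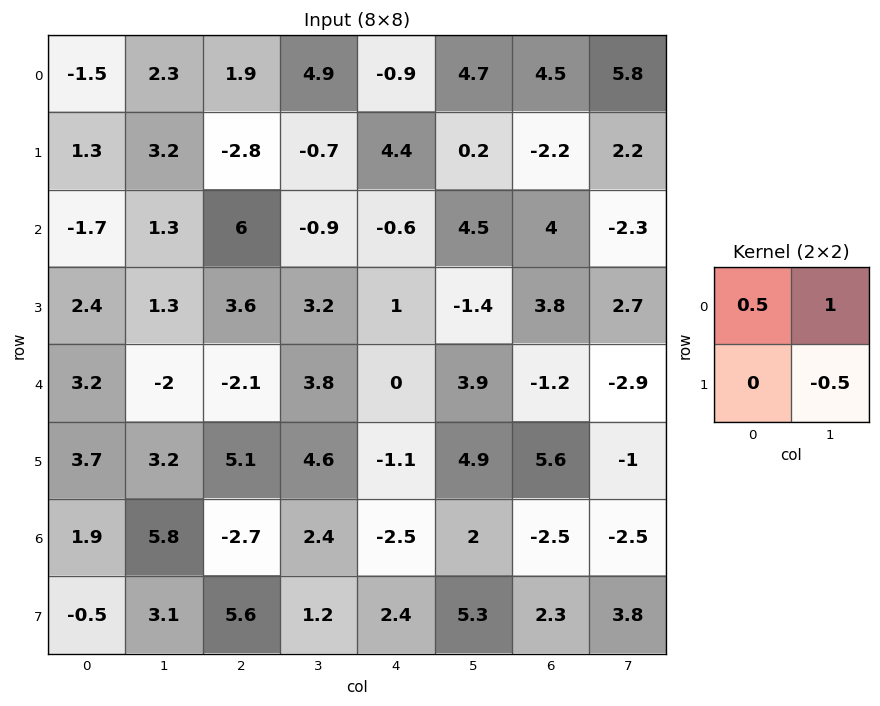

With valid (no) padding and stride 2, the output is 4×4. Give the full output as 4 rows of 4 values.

-0.05 6.2 4.15 6.95
-0.2 0.5 4.9 -1.65
-2 0.45 1.45 -3
5.2 0.45 -1.9 -5.65

Output[0,0]: The receptive field on the input at this output position is [-1.5 2.3 / 1.3 3.2]. Elementwise product with the kernel and sum: -1.5·0.5 + 2.3·1 + 3.2·-0.5.
Output[0,1]: The receptive field on the input at this output position is [1.9 4.9 / -2.8 -0.7]. Elementwise product with the kernel and sum: 1.9·0.5 + 4.9·1 + -0.7·-0.5.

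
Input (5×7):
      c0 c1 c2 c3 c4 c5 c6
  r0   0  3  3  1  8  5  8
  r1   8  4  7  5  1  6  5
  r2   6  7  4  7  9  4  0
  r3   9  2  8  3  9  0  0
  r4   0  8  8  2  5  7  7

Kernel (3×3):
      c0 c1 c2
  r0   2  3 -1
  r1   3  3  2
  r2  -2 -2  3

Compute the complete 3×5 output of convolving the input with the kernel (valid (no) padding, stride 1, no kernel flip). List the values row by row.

42 56 44 31 28
70 60 84 39 36
86 29 66 80 54

Output[0,0]: The receptive field on the input at this output position is [0 3 3 / 8 4 7 / 6 7 4]. Elementwise product with the kernel and sum: 0·2 + 3·3 + 3·-1 + 8·3 + 4·3 + 7·2 + 6·-2 + 7·-2 + 4·3.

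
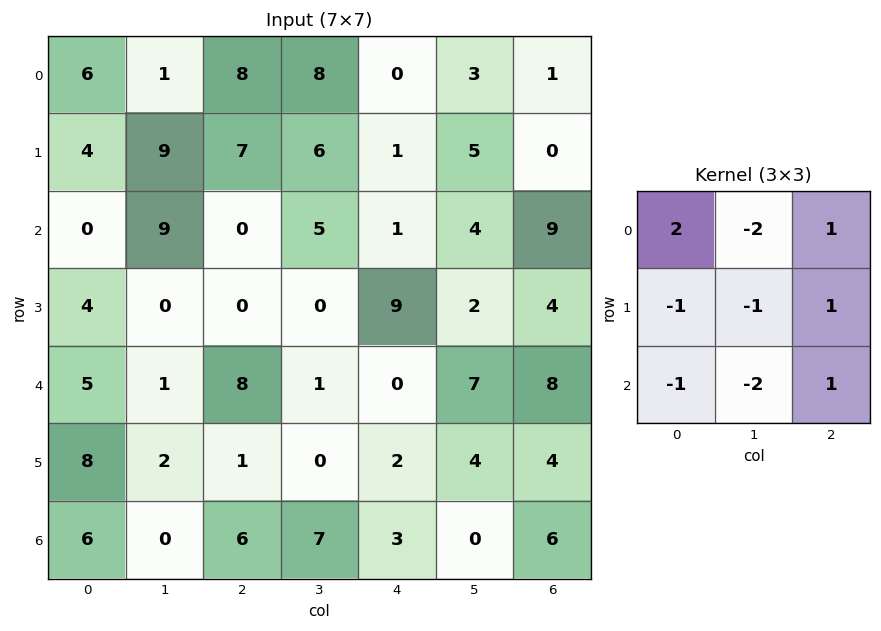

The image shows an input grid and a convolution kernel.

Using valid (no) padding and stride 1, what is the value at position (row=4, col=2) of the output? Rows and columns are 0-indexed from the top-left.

-2

The receptive field on the input at this output position is [8 1 0 / 1 0 2 / 6 7 3]. Elementwise product with the kernel and sum: 8·2 + 1·-2 + 0·1 + 1·-1 + 0·-1 + 2·1 + 6·-1 + 7·-2 + 3·1.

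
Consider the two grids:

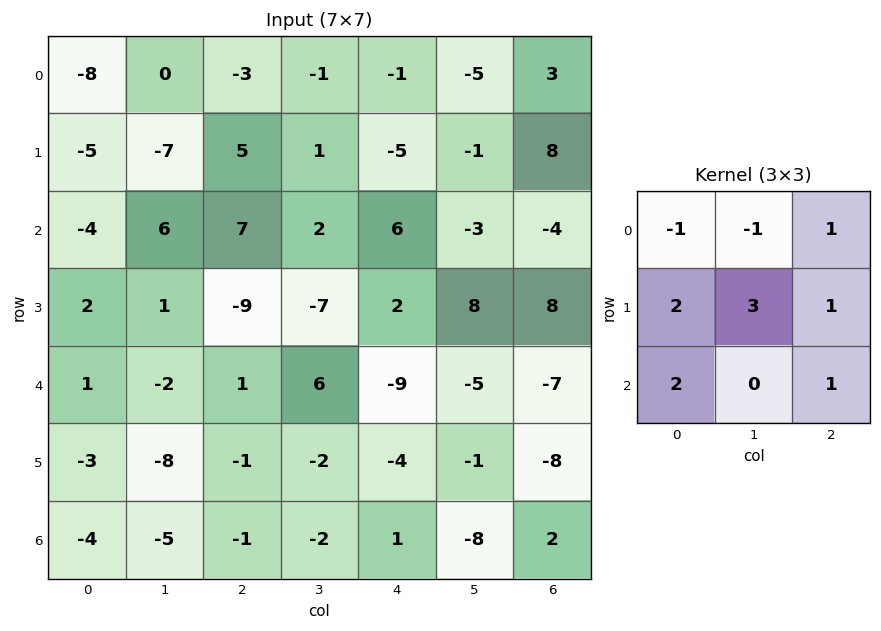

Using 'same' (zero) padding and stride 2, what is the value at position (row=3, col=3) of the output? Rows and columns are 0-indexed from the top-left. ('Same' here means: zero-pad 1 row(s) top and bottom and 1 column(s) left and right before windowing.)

-1

The receptive field on the zero-padded input at this output position is [-1 -8 0 / -8 2 0 / 0 0 0]. Elementwise product with the kernel and sum: -1·-1 + -8·-1 + 0·1 + -8·2 + 2·3 + 0·1 + 0·2 + 0·1.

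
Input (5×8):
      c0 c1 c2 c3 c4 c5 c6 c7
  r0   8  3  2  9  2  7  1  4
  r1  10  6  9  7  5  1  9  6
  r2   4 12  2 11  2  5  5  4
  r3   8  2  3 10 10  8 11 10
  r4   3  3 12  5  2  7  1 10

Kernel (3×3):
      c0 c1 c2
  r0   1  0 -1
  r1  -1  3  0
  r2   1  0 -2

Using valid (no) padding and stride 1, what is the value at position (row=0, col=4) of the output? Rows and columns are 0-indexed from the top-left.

The receptive field on the input at this output position is [2 7 1 / 5 1 9 / 2 5 5]. Elementwise product with the kernel and sum: 2·1 + 1·-1 + 5·-1 + 1·3 + 2·1 + 5·-2.

-9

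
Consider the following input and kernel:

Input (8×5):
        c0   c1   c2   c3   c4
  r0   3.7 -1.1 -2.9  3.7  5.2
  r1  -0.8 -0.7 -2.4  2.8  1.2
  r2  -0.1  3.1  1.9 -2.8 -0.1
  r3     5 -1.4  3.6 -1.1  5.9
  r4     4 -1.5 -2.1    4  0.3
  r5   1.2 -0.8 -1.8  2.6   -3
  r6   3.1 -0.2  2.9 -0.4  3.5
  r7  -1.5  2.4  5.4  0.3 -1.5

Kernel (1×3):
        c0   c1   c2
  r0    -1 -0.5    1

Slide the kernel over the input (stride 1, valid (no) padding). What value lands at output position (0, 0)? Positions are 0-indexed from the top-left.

-6.05

The receptive field on the input at this output position is [3.7 -1.1 -2.9]. Elementwise product with the kernel and sum: 3.7·-1 + -1.1·-0.5 + -2.9·1.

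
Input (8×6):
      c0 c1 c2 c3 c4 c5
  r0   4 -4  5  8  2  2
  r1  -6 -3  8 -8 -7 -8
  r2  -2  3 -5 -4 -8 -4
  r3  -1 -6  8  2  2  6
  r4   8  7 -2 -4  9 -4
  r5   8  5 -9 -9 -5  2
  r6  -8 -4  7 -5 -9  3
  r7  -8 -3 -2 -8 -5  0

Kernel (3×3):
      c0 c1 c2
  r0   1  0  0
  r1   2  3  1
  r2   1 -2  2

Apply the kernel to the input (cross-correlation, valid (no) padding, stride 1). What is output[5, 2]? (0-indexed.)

-15

The receptive field on the input at this output position is [-9 -9 -5 / 7 -5 -9 / -2 -8 -5]. Elementwise product with the kernel and sum: -9·1 + 7·2 + -5·3 + -9·1 + -2·1 + -8·-2 + -5·2.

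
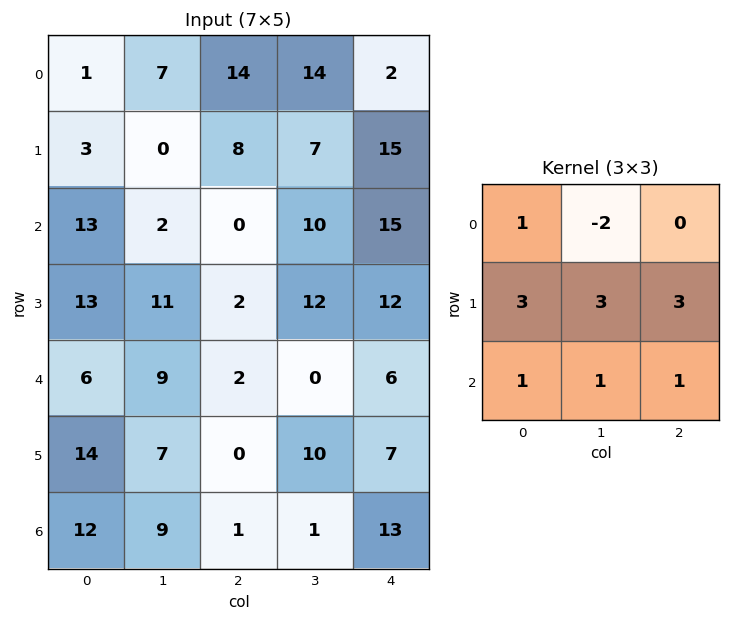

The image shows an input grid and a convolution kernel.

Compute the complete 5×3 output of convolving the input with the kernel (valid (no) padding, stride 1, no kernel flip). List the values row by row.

35 36 101
74 45 95
104 88 66
63 57 19
73 67 68

Output[0,0]: The receptive field on the input at this output position is [1 7 14 / 3 0 8 / 13 2 0]. Elementwise product with the kernel and sum: 1·1 + 7·-2 + 3·3 + 0·3 + 8·3 + 13·1 + 2·1 + 0·1.
Output[0,1]: The receptive field on the input at this output position is [7 14 14 / 0 8 7 / 2 0 10]. Elementwise product with the kernel and sum: 7·1 + 14·-2 + 0·3 + 8·3 + 7·3 + 2·1 + 0·1 + 10·1.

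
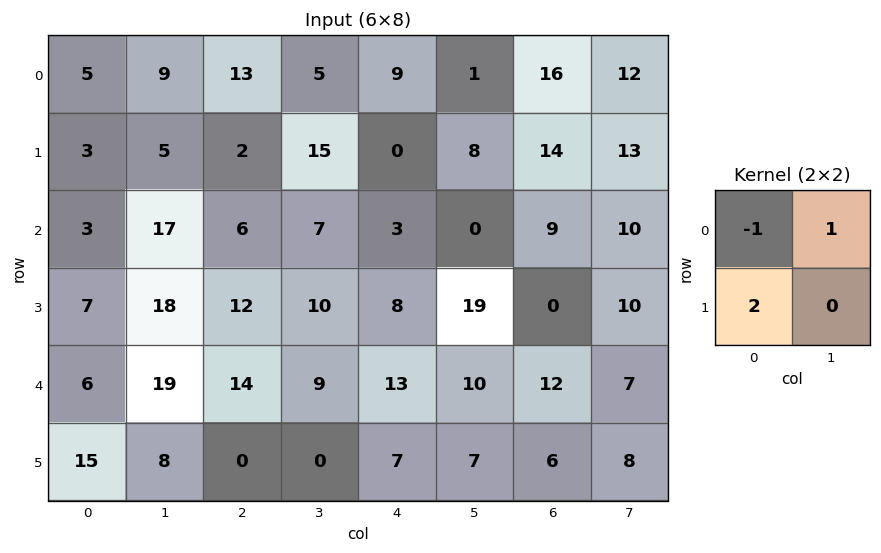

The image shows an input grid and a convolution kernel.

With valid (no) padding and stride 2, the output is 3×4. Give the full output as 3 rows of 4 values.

Output[0,0]: The receptive field on the input at this output position is [5 9 / 3 5]. Elementwise product with the kernel and sum: 5·-1 + 9·1 + 3·2.
Output[0,1]: The receptive field on the input at this output position is [13 5 / 2 15]. Elementwise product with the kernel and sum: 13·-1 + 5·1 + 2·2.

10 -4 -8 24
28 25 13 1
43 -5 11 7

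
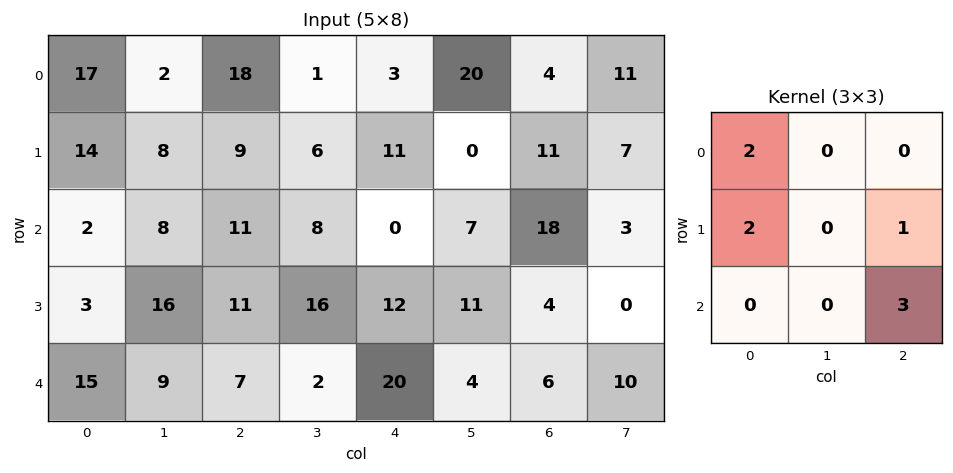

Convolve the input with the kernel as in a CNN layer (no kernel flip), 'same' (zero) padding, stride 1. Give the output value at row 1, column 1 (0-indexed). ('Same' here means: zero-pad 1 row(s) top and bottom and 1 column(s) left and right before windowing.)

The receptive field on the zero-padded input at this output position is [17 2 18 / 14 8 9 / 2 8 11]. Elementwise product with the kernel and sum: 17·2 + 14·2 + 9·1 + 11·3.

104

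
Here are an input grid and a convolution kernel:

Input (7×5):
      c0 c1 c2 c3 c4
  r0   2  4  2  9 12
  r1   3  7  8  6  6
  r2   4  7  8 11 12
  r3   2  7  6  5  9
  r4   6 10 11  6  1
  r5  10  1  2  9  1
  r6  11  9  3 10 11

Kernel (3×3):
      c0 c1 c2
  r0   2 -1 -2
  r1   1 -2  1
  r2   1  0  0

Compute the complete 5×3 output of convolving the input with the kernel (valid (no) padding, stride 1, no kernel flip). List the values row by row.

-3 -8 -19
-17 3 2
-15 -6 -3
-8 -7 -9
1 12 2

Output[0,0]: The receptive field on the input at this output position is [2 4 2 / 3 7 8 / 4 7 8]. Elementwise product with the kernel and sum: 2·2 + 4·-1 + 2·-2 + 3·1 + 7·-2 + 8·1 + 4·1.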